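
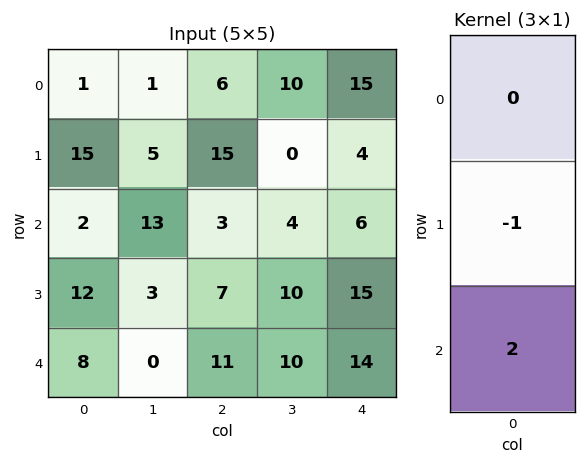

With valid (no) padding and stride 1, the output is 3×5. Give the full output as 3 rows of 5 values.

-11 21 -9 8 8
22 -7 11 16 24
4 -3 15 10 13

Output[0,0]: The receptive field on the input at this output position is [1 / 15 / 2]. Elementwise product with the kernel and sum: 15·-1 + 2·2.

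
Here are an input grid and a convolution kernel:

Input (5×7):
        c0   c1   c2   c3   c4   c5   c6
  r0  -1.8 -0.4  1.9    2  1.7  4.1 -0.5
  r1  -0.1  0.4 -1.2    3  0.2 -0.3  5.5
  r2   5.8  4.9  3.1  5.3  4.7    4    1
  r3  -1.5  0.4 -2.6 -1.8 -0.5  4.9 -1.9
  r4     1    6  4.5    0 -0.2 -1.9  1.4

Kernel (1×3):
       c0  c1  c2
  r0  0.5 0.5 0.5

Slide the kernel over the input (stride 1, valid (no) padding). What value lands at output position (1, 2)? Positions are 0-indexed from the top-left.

1

The receptive field on the input at this output position is [-1.2 3 0.2]. Elementwise product with the kernel and sum: -1.2·0.5 + 3·0.5 + 0.2·0.5.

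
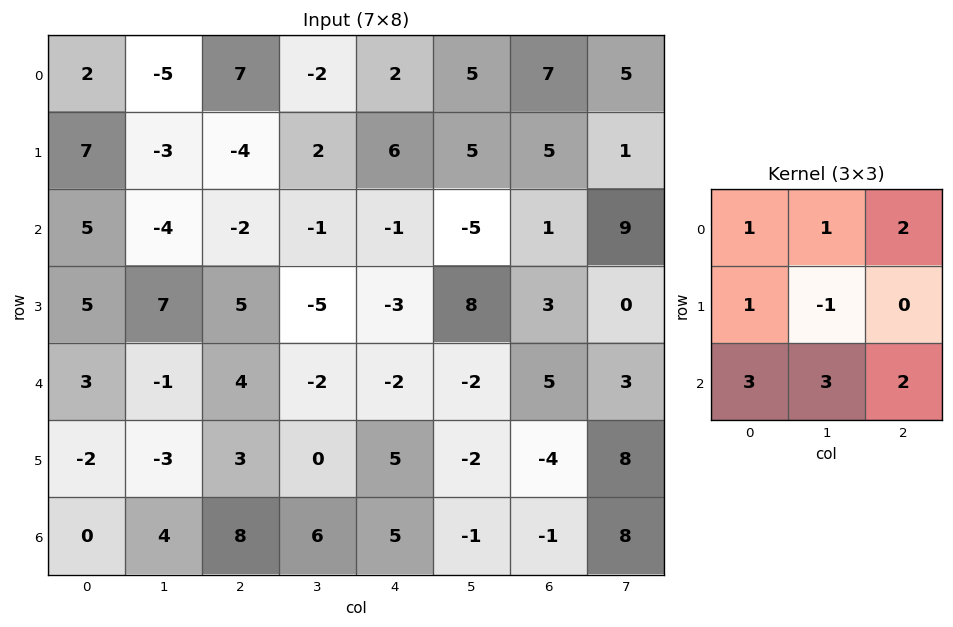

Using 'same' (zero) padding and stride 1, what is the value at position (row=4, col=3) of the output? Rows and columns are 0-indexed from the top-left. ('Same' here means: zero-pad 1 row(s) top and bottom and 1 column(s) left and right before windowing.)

19

The receptive field on the zero-padded input at this output position is [5 -5 -3 / 4 -2 -2 / 3 0 5]. Elementwise product with the kernel and sum: 5·1 + -5·1 + -3·2 + 4·1 + -2·-1 + 3·3 + 0·3 + 5·2.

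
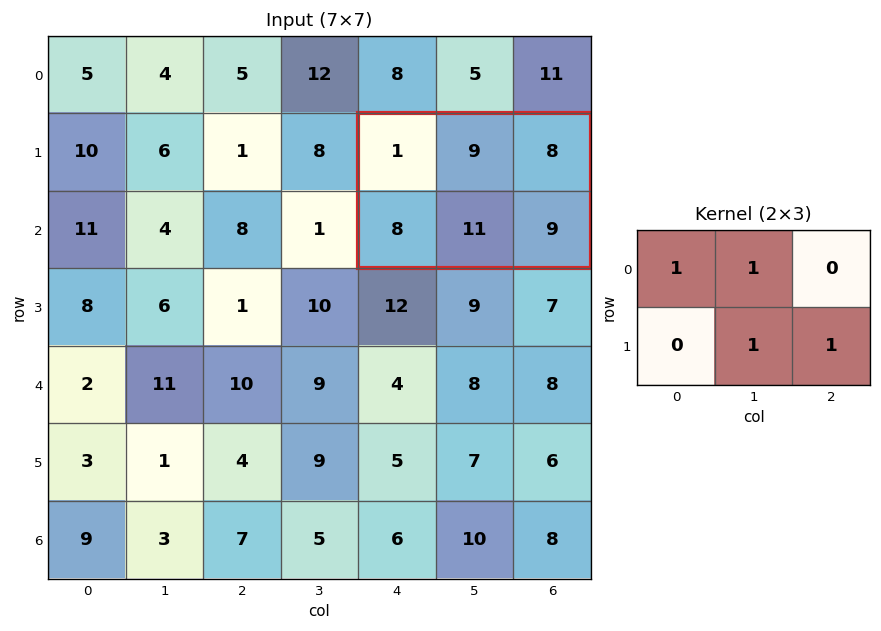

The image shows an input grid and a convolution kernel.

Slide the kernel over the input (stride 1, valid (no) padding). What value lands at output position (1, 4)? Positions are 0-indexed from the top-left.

The receptive field on the input at this output position is [1 9 8 / 8 11 9]. Elementwise product with the kernel and sum: 1·1 + 9·1 + 11·1 + 9·1.

30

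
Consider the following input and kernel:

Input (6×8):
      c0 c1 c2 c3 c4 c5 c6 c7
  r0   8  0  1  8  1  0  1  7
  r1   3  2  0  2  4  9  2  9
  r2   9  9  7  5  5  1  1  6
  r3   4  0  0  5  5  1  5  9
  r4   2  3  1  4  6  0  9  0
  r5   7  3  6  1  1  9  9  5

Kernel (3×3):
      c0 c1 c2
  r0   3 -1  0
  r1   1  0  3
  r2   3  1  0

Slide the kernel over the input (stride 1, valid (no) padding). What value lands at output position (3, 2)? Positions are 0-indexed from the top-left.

The receptive field on the input at this output position is [0 5 5 / 1 4 6 / 6 1 1]. Elementwise product with the kernel and sum: 0·3 + 5·-1 + 1·1 + 6·3 + 6·3 + 1·1.

33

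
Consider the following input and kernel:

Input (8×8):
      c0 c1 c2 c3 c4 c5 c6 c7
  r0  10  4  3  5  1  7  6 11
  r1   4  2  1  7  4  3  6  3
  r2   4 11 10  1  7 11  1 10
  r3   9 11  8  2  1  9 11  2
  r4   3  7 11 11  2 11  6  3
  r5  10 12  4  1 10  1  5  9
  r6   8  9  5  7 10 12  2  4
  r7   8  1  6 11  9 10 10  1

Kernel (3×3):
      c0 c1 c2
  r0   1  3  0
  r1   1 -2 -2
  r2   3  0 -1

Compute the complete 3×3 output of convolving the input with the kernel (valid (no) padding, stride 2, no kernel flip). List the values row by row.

22 20 28
6 46 1
21 31 61

Output[0,0]: The receptive field on the input at this output position is [10 4 3 / 4 2 1 / 4 11 10]. Elementwise product with the kernel and sum: 10·1 + 4·3 + 4·1 + 2·-2 + 1·-2 + 4·3 + 10·-1.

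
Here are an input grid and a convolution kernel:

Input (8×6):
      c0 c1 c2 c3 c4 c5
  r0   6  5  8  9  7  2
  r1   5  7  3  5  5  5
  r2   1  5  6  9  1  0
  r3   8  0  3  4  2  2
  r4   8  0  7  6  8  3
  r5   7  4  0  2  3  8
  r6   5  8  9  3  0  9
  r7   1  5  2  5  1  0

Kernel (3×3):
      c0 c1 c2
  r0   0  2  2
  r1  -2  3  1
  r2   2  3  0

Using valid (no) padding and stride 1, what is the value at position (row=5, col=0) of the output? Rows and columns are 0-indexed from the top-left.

48

The receptive field on the input at this output position is [7 4 0 / 5 8 9 / 1 5 2]. Elementwise product with the kernel and sum: 4·2 + 0·2 + 5·-2 + 8·3 + 9·1 + 1·2 + 5·3.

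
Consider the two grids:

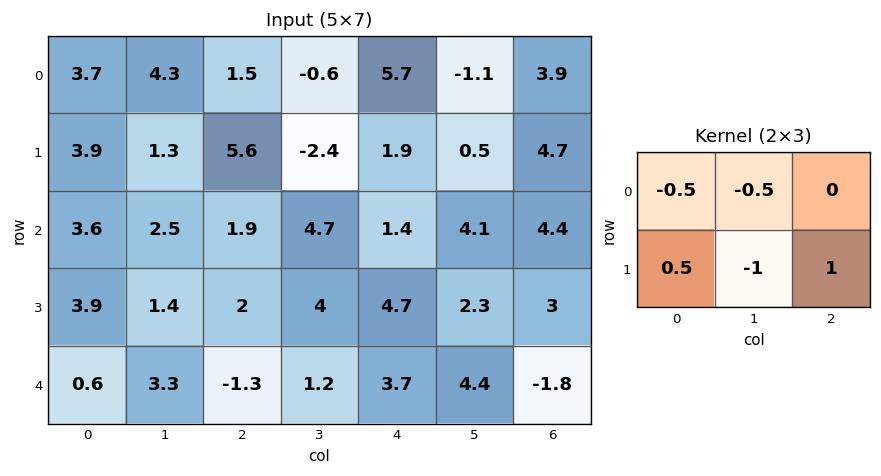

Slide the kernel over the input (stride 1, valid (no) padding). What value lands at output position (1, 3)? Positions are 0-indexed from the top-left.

5.3

The receptive field on the input at this output position is [-2.4 1.9 0.5 / 4.7 1.4 4.1]. Elementwise product with the kernel and sum: -2.4·-0.5 + 1.9·-0.5 + 4.7·0.5 + 1.4·-1 + 4.1·1.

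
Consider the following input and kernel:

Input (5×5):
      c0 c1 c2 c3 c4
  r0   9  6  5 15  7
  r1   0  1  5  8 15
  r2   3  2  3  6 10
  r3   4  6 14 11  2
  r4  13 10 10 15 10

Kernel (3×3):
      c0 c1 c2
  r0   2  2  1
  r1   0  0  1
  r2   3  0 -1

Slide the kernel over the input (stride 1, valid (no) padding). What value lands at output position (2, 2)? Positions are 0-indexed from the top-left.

The receptive field on the input at this output position is [3 6 10 / 14 11 2 / 10 15 10]. Elementwise product with the kernel and sum: 3·2 + 6·2 + 10·1 + 2·1 + 10·3 + 10·-1.

50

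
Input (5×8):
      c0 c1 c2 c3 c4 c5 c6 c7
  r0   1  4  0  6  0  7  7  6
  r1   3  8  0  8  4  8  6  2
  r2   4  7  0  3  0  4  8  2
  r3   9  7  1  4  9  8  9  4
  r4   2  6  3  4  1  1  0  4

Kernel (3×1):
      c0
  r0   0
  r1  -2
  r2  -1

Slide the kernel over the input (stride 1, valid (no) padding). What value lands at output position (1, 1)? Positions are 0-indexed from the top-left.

The receptive field on the input at this output position is [8 / 7 / 7]. Elementwise product with the kernel and sum: 7·-2 + 7·-1.

-21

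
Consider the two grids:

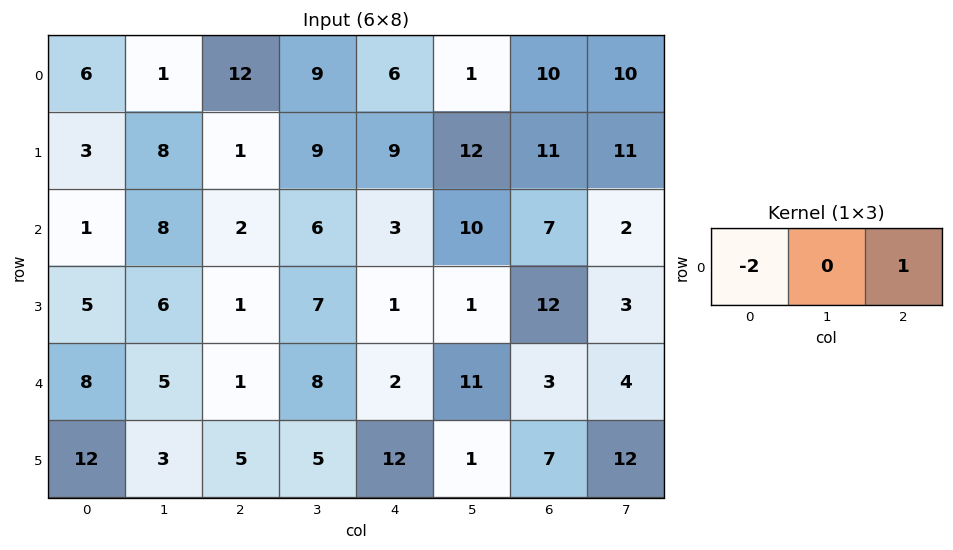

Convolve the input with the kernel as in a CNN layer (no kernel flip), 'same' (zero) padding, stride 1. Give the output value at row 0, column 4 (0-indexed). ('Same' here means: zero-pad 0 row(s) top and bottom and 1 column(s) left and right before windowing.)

-17

The receptive field on the zero-padded input at this output position is [9 6 1]. Elementwise product with the kernel and sum: 9·-2 + 1·1.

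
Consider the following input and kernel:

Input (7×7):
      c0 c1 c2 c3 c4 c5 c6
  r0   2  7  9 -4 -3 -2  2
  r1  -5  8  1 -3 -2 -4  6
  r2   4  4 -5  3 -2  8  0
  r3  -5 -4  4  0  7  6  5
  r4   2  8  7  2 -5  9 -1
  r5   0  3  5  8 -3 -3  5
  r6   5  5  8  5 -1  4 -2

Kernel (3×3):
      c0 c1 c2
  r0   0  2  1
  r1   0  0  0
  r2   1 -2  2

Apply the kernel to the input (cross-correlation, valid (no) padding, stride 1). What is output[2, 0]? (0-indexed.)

The receptive field on the input at this output position is [4 4 -5 / -5 -4 4 / 2 8 7]. Elementwise product with the kernel and sum: 4·2 + -5·1 + 2·1 + 8·-2 + 7·2.

3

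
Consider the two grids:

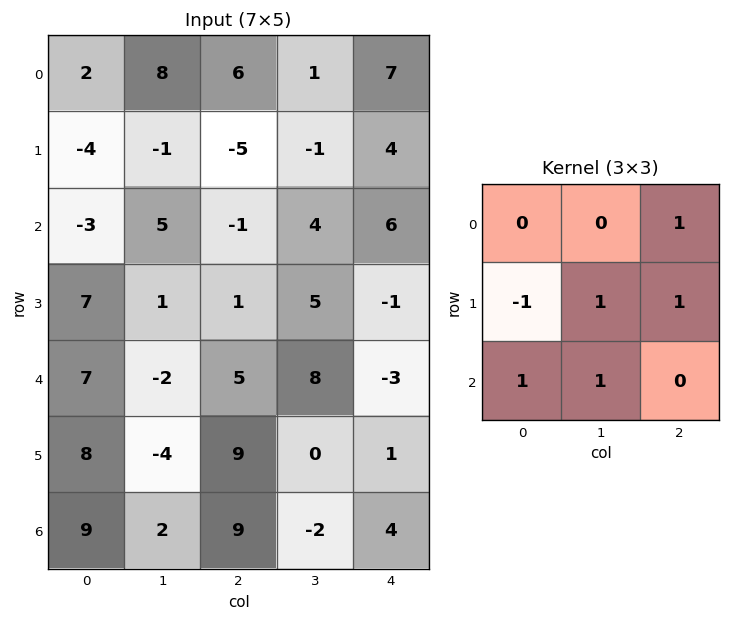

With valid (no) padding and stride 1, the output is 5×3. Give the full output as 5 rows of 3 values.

6 0 18
10 -1 21
-1 12 22
1 25 8
13 32 -4

Output[0,0]: The receptive field on the input at this output position is [2 8 6 / -4 -1 -5 / -3 5 -1]. Elementwise product with the kernel and sum: 6·1 + -4·-1 + -1·1 + -5·1 + -3·1 + 5·1.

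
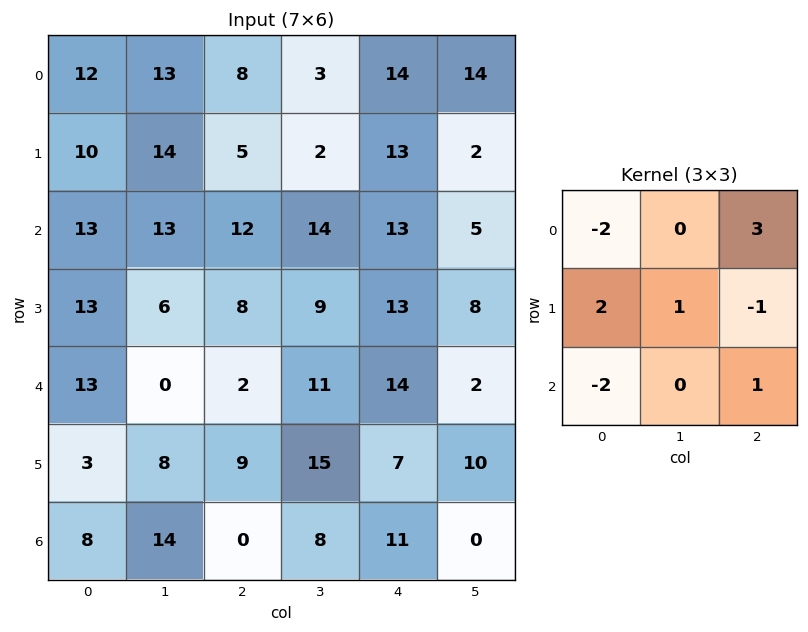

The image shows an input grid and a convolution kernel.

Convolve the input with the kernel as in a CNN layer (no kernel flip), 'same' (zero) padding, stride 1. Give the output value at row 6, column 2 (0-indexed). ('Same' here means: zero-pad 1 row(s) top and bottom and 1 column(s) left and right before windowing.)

The receptive field on the zero-padded input at this output position is [8 9 15 / 14 0 8 / 0 0 0]. Elementwise product with the kernel and sum: 8·-2 + 15·3 + 14·2 + 0·1 + 8·-1 + 0·-2 + 0·1.

49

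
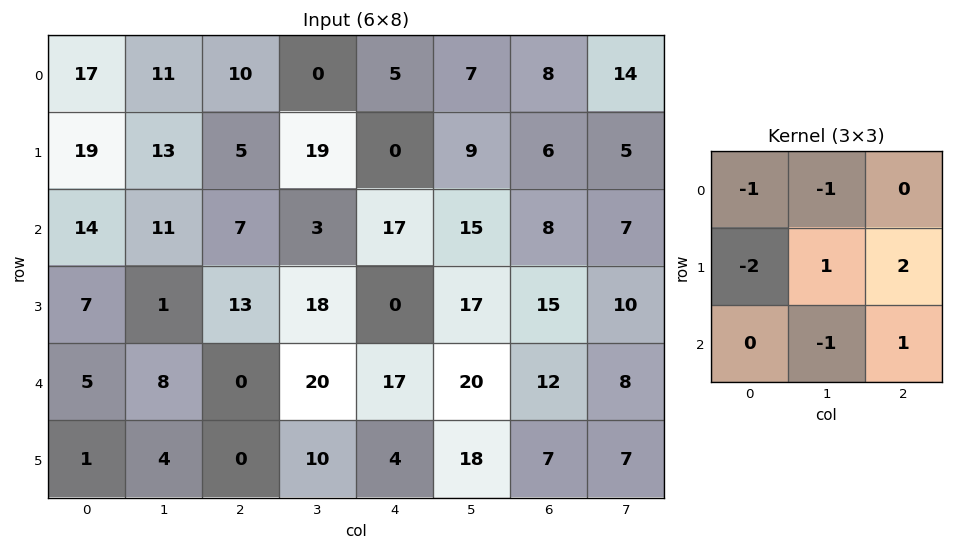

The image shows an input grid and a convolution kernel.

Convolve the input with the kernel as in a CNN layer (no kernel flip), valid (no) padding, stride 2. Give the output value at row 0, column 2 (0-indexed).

2

The receptive field on the input at this output position is [5 7 8 / 0 9 6 / 17 15 8]. Elementwise product with the kernel and sum: 5·-1 + 7·-1 + 0·-2 + 9·1 + 6·2 + 15·-1 + 8·1.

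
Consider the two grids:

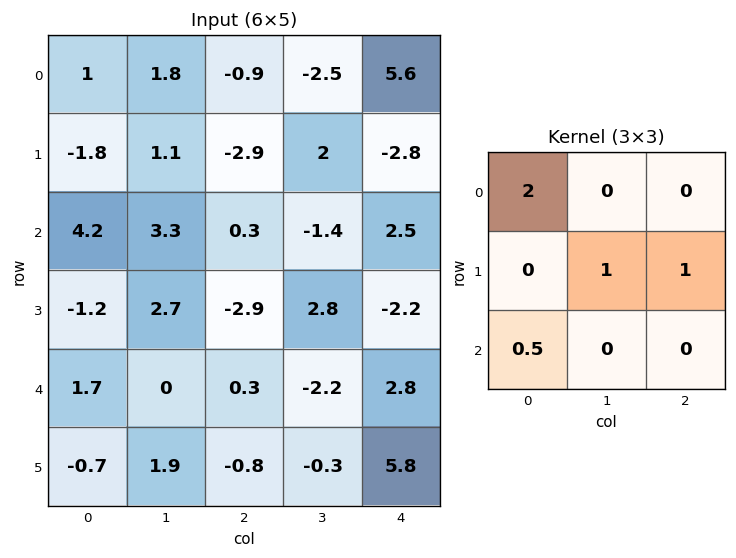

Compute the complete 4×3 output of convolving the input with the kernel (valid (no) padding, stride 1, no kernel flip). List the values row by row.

2.3 4.35 -2.45
-0.6 2.45 -6.15
9.05 6.5 1.35
-2.45 4.45 -5.6

Output[0,0]: The receptive field on the input at this output position is [1 1.8 -0.9 / -1.8 1.1 -2.9 / 4.2 3.3 0.3]. Elementwise product with the kernel and sum: 1·2 + 1.1·1 + -2.9·1 + 4.2·0.5.
Output[0,1]: The receptive field on the input at this output position is [1.8 -0.9 -2.5 / 1.1 -2.9 2 / 3.3 0.3 -1.4]. Elementwise product with the kernel and sum: 1.8·2 + -2.9·1 + 2·1 + 3.3·0.5.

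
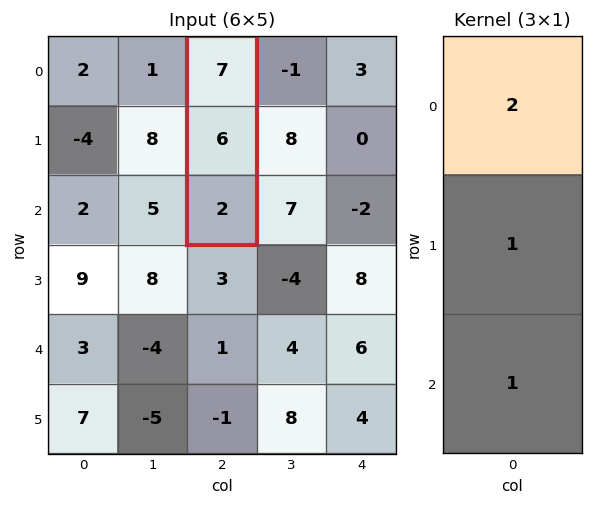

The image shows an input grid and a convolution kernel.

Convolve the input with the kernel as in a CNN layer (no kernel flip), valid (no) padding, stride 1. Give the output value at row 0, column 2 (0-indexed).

The receptive field on the input at this output position is [7 / 6 / 2]. Elementwise product with the kernel and sum: 7·2 + 6·1 + 2·1.

22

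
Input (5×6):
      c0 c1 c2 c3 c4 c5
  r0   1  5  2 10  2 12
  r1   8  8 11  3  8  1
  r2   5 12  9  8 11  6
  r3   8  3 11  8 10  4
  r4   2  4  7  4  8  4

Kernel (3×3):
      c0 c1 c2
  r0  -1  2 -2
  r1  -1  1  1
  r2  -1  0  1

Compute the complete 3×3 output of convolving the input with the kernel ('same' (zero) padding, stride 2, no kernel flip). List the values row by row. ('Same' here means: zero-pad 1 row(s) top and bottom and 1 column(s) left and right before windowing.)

Output[0,0]: The receptive field on the zero-padded input at this output position is [0 0 0 / 0 1 5 / 0 8 8]. Elementwise product with the kernel and sum: 0·-1 + 0·2 + 0·-2 + 0·-1 + 1·1 + 5·1 + 0·-1 + 8·1.
Output[0,1]: The receptive field on the zero-padded input at this output position is [0 0 0 / 5 2 10 / 8 11 3]. Elementwise product with the kernel and sum: 0·-1 + 0·2 + 0·-2 + 5·-1 + 2·1 + 10·1 + 8·-1 + 3·1.

14 2 2
20 18 16
16 10 12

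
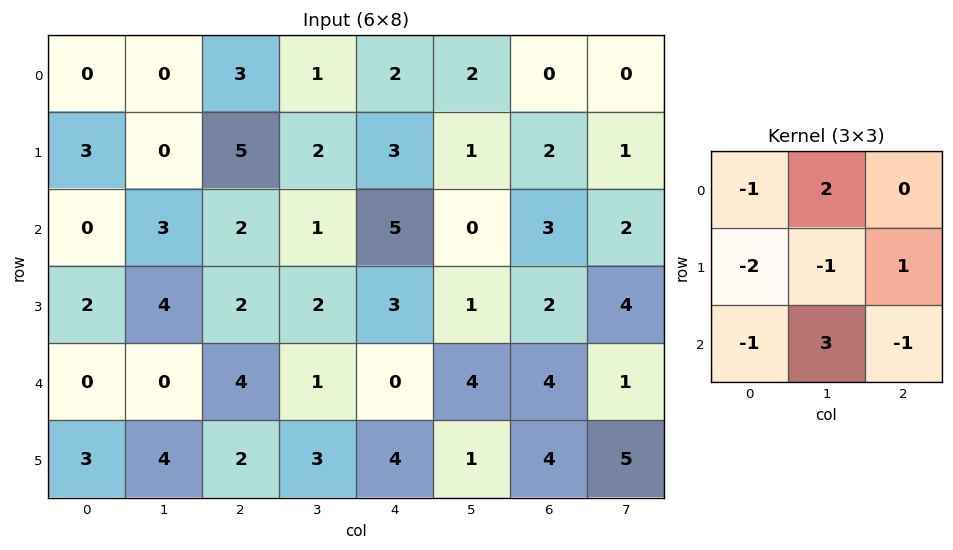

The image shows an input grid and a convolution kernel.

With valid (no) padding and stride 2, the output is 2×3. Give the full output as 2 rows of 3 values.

Output[0,0]: The receptive field on the input at this output position is [0 0 3 / 3 0 5 / 0 3 2]. Elementwise product with the kernel and sum: 0·-1 + 0·2 + 3·-2 + 0·-1 + 5·1 + 0·-1 + 3·3 + 2·-1.
Output[0,1]: The receptive field on the input at this output position is [3 1 2 / 5 2 3 / 2 1 5]. Elementwise product with the kernel and sum: 3·-1 + 1·2 + 5·-2 + 2·-1 + 3·1 + 2·-1 + 1·3 + 5·-1.

6 -14 -11
-4 -4 -2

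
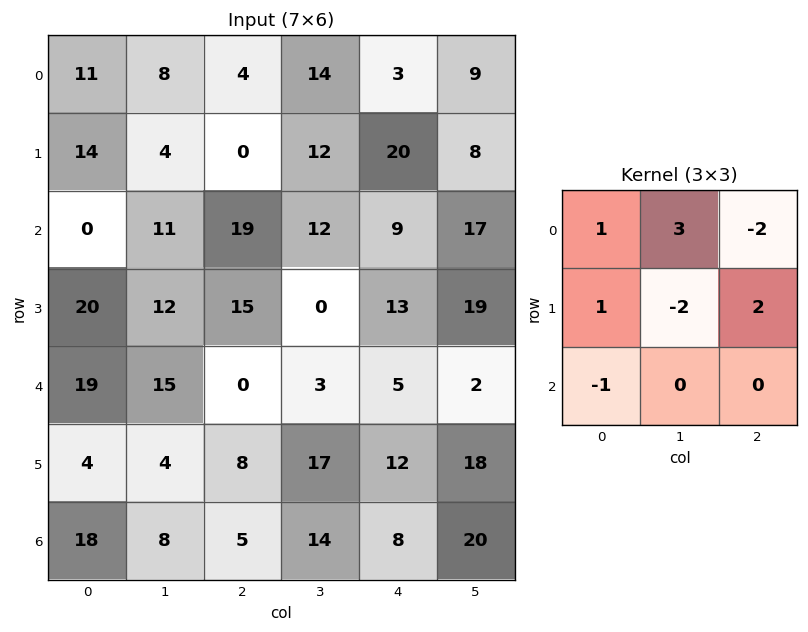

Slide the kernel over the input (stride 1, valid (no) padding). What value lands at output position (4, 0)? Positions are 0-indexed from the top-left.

The receptive field on the input at this output position is [19 15 0 / 4 4 8 / 18 8 5]. Elementwise product with the kernel and sum: 19·1 + 15·3 + 0·-2 + 4·1 + 4·-2 + 8·2 + 18·-1.

58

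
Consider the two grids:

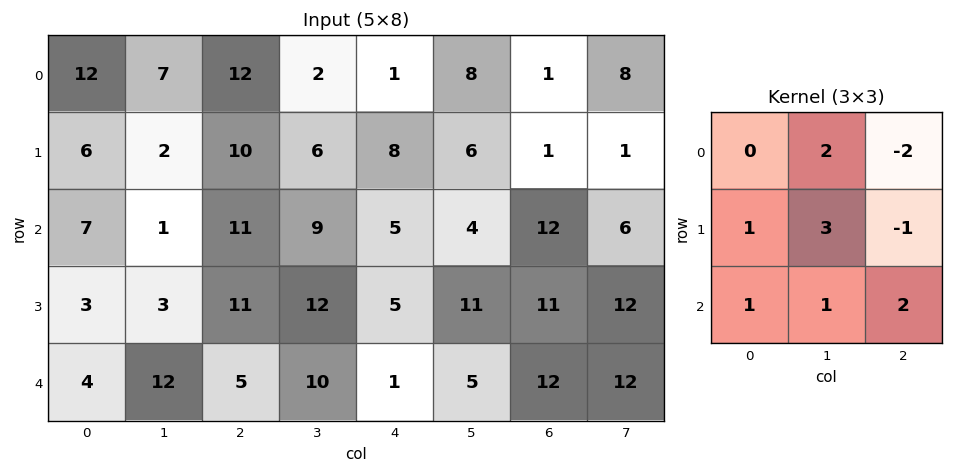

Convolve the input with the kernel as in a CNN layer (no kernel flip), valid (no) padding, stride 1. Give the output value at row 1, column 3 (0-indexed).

63

The receptive field on the input at this output position is [6 8 6 / 9 5 4 / 12 5 11]. Elementwise product with the kernel and sum: 8·2 + 6·-2 + 9·1 + 5·3 + 4·-1 + 12·1 + 5·1 + 11·2.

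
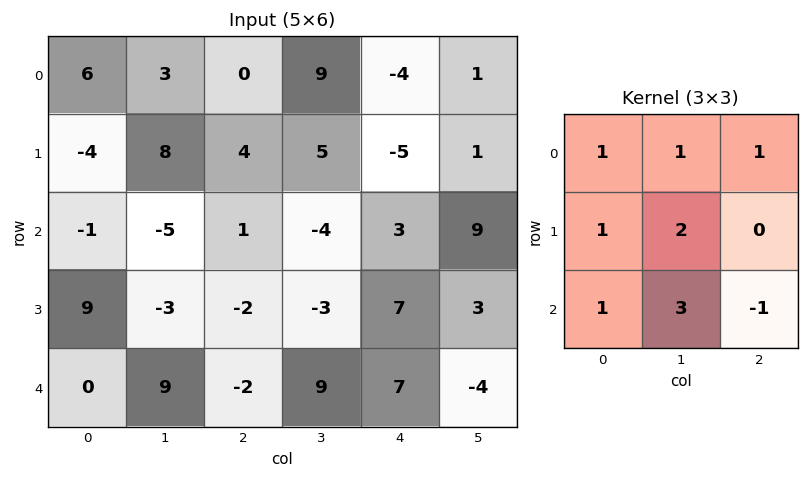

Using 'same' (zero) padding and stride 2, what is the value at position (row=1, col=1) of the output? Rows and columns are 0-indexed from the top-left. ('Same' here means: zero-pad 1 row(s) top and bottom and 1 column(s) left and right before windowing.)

The receptive field on the zero-padded input at this output position is [8 4 5 / -5 1 -4 / -3 -2 -3]. Elementwise product with the kernel and sum: 8·1 + 4·1 + 5·1 + -5·1 + 1·2 + -3·1 + -2·3 + -3·-1.

8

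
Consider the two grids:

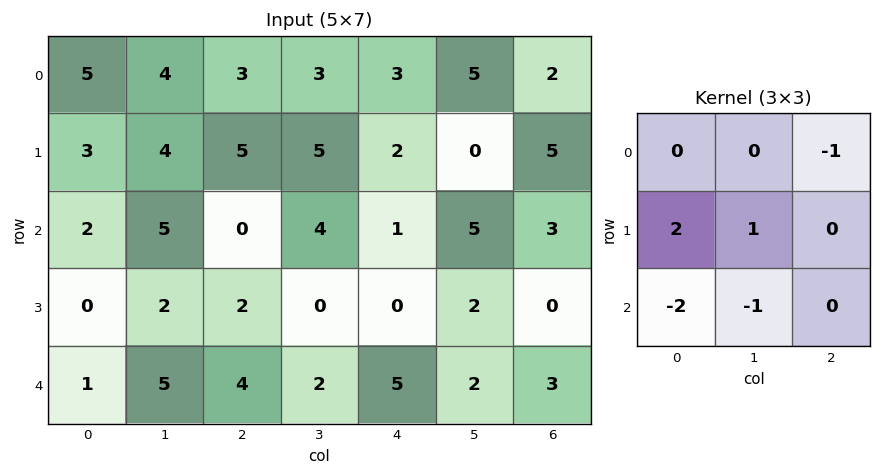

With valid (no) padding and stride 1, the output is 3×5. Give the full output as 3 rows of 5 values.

Output[0,0]: The receptive field on the input at this output position is [5 4 3 / 3 4 5 / 2 5 0]. Elementwise product with the kernel and sum: 3·-1 + 3·2 + 4·1 + 2·-2 + 5·-1.
Output[0,1]: The receptive field on the input at this output position is [4 3 3 / 4 5 5 / 5 0 4]. Elementwise product with the kernel and sum: 3·-1 + 4·2 + 5·1 + 5·-2 + 0·-1.

-2 0 8 -2 -5
2 -1 -2 9 0
-5 -12 -7 -14 -13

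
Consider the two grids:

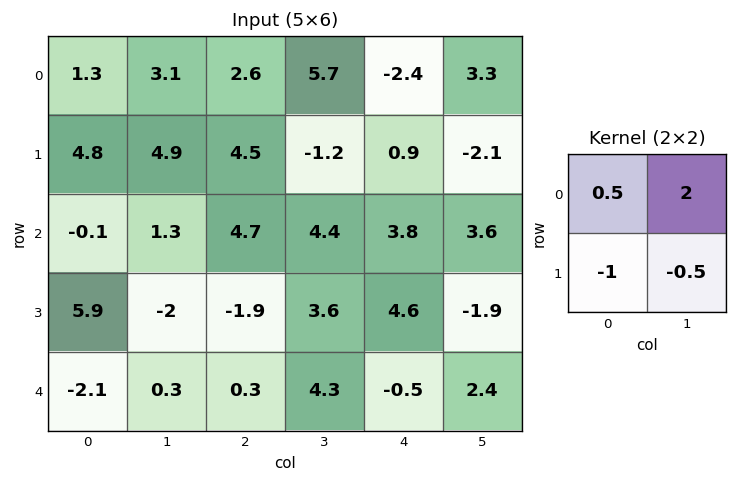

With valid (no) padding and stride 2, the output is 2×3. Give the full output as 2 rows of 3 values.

Output[0,0]: The receptive field on the input at this output position is [1.3 3.1 / 4.8 4.9]. Elementwise product with the kernel and sum: 1.3·0.5 + 3.1·2 + 4.8·-1 + 4.9·-0.5.
Output[0,1]: The receptive field on the input at this output position is [2.6 5.7 / 4.5 -1.2]. Elementwise product with the kernel and sum: 2.6·0.5 + 5.7·2 + 4.5·-1 + -1.2·-0.5.

-0.4 8.8 5.55
-2.35 11.25 5.45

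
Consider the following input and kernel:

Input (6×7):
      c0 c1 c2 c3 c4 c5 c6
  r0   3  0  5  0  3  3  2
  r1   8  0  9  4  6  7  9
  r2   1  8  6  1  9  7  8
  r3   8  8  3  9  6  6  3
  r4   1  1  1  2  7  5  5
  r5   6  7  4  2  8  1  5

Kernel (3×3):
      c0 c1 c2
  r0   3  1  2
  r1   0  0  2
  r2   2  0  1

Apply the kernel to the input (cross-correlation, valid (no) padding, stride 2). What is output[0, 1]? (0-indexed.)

The receptive field on the input at this output position is [5 0 3 / 9 4 6 / 6 1 9]. Elementwise product with the kernel and sum: 5·3 + 0·1 + 3·2 + 6·2 + 6·2 + 9·1.

54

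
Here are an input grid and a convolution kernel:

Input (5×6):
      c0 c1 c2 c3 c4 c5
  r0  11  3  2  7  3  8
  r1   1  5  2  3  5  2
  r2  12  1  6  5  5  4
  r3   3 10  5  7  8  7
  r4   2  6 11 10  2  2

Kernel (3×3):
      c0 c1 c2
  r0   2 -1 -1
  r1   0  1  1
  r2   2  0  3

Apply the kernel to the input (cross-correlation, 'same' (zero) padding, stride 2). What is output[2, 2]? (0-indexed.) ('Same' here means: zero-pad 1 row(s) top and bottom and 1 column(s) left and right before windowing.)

3

The receptive field on the zero-padded input at this output position is [7 8 7 / 10 2 2 / 0 0 0]. Elementwise product with the kernel and sum: 7·2 + 8·-1 + 7·-1 + 2·1 + 2·1 + 0·2 + 0·3.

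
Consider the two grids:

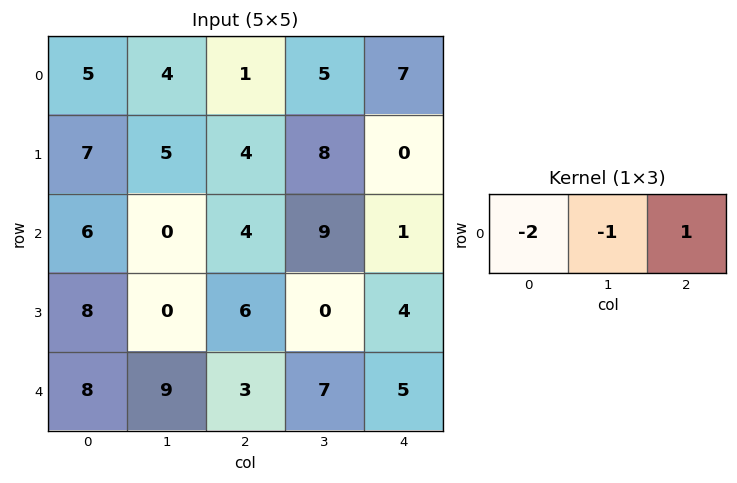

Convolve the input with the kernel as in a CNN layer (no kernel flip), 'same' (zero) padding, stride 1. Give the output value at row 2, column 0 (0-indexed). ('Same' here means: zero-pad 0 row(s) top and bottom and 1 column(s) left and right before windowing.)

-6

The receptive field on the zero-padded input at this output position is [0 6 0]. Elementwise product with the kernel and sum: 0·-2 + 6·-1 + 0·1.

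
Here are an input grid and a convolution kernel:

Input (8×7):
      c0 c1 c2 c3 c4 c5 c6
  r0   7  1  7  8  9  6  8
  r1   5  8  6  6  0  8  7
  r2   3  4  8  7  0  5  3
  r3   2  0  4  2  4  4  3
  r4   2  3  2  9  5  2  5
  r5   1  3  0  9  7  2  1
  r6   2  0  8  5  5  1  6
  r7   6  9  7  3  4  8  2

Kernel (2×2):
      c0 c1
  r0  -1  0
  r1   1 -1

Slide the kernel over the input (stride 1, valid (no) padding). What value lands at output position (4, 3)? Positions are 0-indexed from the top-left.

-7

The receptive field on the input at this output position is [9 5 / 9 7]. Elementwise product with the kernel and sum: 9·-1 + 9·1 + 7·-1.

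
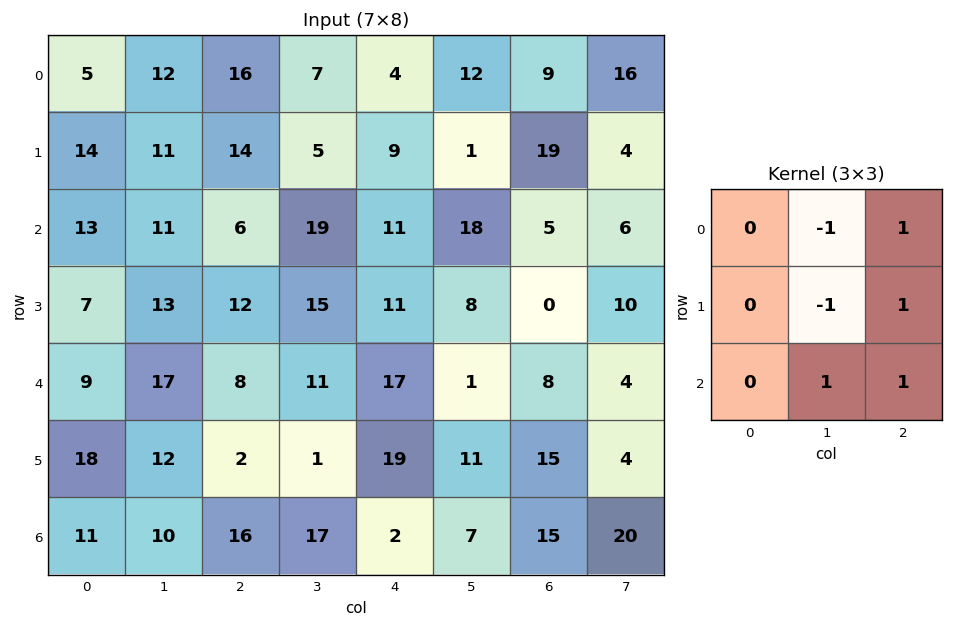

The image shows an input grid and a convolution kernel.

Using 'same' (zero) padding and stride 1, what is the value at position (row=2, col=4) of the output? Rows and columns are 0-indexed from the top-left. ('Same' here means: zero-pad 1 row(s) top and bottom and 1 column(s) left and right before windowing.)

The receptive field on the zero-padded input at this output position is [5 9 1 / 19 11 18 / 15 11 8]. Elementwise product with the kernel and sum: 9·-1 + 1·1 + 11·-1 + 18·1 + 11·1 + 8·1.

18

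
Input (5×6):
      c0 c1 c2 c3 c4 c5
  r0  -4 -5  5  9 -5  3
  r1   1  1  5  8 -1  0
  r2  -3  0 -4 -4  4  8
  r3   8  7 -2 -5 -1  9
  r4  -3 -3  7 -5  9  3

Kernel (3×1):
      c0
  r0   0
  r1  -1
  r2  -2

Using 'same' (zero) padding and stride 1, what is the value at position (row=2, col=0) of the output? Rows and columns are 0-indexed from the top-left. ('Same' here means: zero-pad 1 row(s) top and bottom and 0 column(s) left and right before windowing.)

-13

The receptive field on the zero-padded input at this output position is [1 / -3 / 8]. Elementwise product with the kernel and sum: -3·-1 + 8·-2.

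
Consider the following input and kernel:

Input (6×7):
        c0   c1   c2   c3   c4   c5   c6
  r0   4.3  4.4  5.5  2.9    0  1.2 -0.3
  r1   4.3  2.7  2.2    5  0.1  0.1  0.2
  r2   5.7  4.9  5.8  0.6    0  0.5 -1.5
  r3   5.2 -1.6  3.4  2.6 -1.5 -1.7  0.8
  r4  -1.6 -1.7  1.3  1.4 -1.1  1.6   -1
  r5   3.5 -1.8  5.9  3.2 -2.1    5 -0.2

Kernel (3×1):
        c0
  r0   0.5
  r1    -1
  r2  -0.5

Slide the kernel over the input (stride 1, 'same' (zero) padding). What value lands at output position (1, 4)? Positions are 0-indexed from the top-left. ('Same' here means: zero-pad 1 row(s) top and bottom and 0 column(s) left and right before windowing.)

-0.1

The receptive field on the zero-padded input at this output position is [0 / 0.1 / 0]. Elementwise product with the kernel and sum: 0·0.5 + 0.1·-1 + 0·-0.5.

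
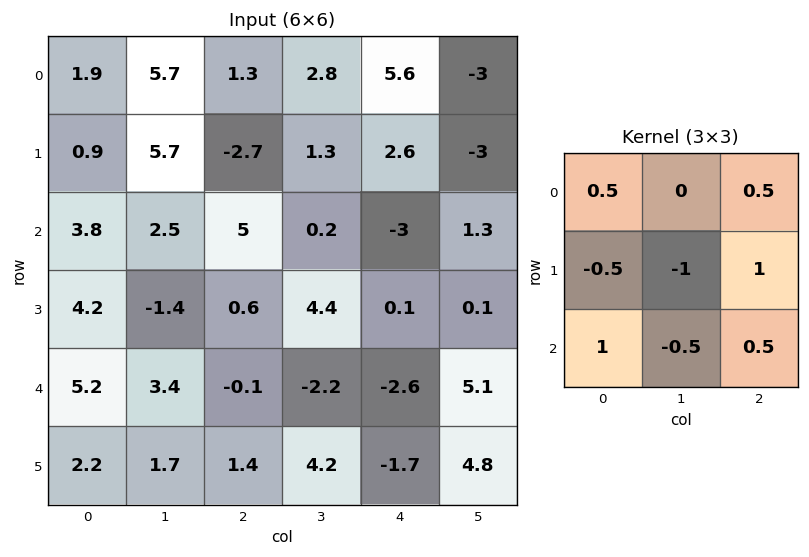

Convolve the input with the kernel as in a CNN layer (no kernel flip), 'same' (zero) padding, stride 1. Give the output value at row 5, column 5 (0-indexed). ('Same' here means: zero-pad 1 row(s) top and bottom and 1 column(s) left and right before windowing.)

-5.25

The receptive field on the zero-padded input at this output position is [-2.6 5.1 0 / -1.7 4.8 0 / 0 0 0]. Elementwise product with the kernel and sum: -2.6·0.5 + 0·0.5 + -1.7·-0.5 + 4.8·-1 + 0·1 + 0·1 + 0·-0.5 + 0·0.5.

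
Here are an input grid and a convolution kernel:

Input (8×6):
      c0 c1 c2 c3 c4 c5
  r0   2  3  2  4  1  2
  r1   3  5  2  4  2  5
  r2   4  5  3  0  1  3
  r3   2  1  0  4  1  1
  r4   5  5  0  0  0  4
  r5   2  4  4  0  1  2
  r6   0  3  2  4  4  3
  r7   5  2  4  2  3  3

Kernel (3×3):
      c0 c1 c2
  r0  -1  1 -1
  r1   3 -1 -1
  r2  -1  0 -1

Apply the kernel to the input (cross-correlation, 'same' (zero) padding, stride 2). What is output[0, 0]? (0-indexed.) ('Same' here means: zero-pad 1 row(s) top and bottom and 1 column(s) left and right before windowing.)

-10

The receptive field on the zero-padded input at this output position is [0 0 0 / 0 2 3 / 0 3 5]. Elementwise product with the kernel and sum: 0·-1 + 0·1 + 0·-1 + 0·3 + 2·-1 + 3·-1 + 0·-1 + 5·-1.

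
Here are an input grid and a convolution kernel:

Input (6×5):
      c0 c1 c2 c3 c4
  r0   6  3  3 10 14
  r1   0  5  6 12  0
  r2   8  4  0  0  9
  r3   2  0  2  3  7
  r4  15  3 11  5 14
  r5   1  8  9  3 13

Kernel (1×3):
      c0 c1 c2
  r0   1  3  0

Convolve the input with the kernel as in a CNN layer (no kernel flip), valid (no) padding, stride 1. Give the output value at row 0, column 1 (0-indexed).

The receptive field on the input at this output position is [3 3 10]. Elementwise product with the kernel and sum: 3·1 + 3·3.

12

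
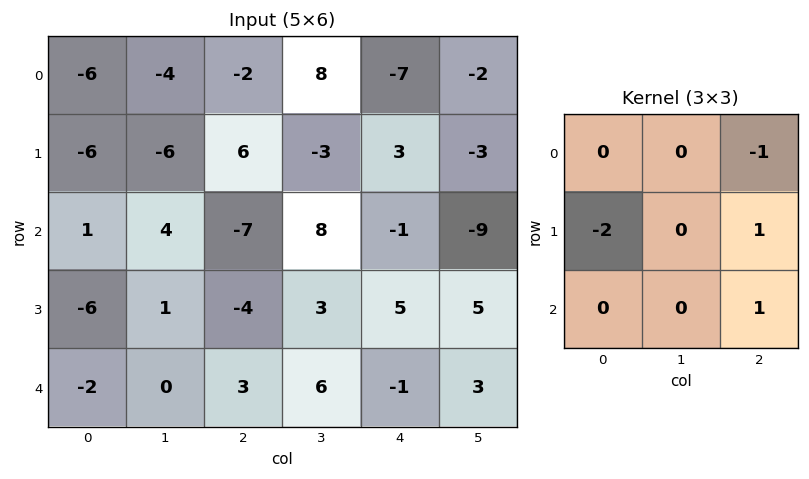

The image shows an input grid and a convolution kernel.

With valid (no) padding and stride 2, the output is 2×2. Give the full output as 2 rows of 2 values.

Output[0,0]: The receptive field on the input at this output position is [-6 -4 -2 / -6 -6 6 / 1 4 -7]. Elementwise product with the kernel and sum: -2·-1 + -6·-2 + 6·1 + -7·1.

13 -3
18 13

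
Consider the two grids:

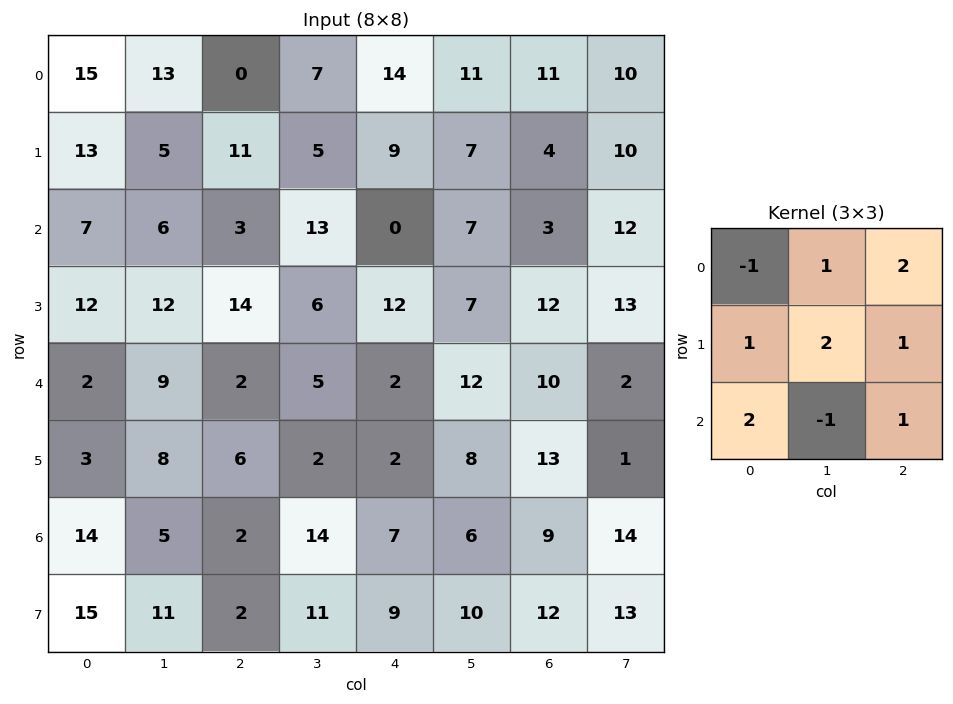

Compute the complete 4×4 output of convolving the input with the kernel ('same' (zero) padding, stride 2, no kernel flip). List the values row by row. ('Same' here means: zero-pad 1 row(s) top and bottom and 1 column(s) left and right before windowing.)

35 24 54 63
43 57 45 57
54 44 51 69
48 56 73 66

Output[0,0]: The receptive field on the zero-padded input at this output position is [0 0 0 / 0 15 13 / 0 13 5]. Elementwise product with the kernel and sum: 0·-1 + 0·1 + 0·2 + 0·1 + 15·2 + 13·1 + 0·2 + 13·-1 + 5·1.
Output[0,1]: The receptive field on the zero-padded input at this output position is [0 0 0 / 13 0 7 / 5 11 5]. Elementwise product with the kernel and sum: 0·-1 + 0·1 + 0·2 + 13·1 + 0·2 + 7·1 + 5·2 + 11·-1 + 5·1.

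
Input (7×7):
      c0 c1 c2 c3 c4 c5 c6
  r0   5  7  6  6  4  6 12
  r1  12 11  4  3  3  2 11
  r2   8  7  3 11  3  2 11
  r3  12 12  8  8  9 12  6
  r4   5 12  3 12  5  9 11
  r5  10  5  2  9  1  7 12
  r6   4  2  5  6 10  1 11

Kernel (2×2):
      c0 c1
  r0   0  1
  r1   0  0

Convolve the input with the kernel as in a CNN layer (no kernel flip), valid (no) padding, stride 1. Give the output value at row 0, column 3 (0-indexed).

4

The receptive field on the input at this output position is [6 4 / 3 3]. Elementwise product with the kernel and sum: 4·1.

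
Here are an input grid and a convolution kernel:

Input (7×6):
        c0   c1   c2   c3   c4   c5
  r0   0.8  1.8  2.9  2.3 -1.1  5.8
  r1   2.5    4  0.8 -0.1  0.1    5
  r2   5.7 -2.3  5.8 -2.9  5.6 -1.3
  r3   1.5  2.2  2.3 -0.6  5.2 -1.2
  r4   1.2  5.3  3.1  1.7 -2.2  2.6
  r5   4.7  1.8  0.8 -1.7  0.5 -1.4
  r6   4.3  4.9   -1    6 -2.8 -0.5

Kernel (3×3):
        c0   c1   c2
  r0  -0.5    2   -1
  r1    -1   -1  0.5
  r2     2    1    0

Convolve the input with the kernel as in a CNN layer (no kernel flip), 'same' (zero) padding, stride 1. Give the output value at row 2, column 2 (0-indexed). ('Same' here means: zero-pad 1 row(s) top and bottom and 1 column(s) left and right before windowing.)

1.45

The receptive field on the zero-padded input at this output position is [4 0.8 -0.1 / -2.3 5.8 -2.9 / 2.2 2.3 -0.6]. Elementwise product with the kernel and sum: 4·-0.5 + 0.8·2 + -0.1·-1 + -2.3·-1 + 5.8·-1 + -2.9·0.5 + 2.2·2 + 2.3·1.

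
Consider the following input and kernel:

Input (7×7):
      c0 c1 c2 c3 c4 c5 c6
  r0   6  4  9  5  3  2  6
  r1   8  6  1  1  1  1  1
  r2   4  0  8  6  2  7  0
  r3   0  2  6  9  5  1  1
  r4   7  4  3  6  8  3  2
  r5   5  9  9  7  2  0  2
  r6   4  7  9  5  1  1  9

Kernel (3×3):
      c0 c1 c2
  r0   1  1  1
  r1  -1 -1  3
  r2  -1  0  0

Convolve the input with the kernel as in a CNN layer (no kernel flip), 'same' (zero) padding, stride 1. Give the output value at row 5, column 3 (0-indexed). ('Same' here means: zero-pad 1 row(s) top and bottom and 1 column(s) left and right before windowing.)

The receptive field on the zero-padded input at this output position is [3 6 8 / 9 7 2 / 9 5 1]. Elementwise product with the kernel and sum: 3·1 + 6·1 + 8·1 + 9·-1 + 7·-1 + 2·3 + 9·-1.

-2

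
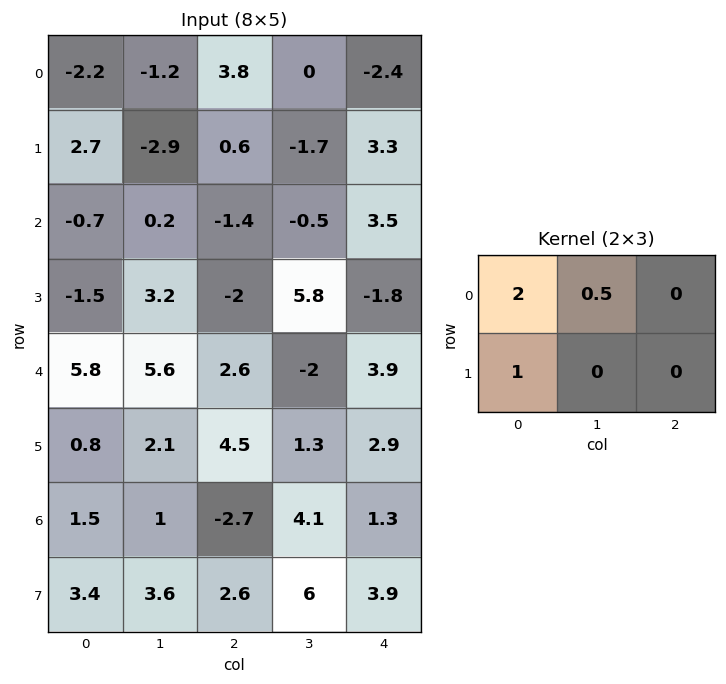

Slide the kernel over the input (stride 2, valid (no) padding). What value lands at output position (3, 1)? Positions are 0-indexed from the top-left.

The receptive field on the input at this output position is [-2.7 4.1 1.3 / 2.6 6 3.9]. Elementwise product with the kernel and sum: -2.7·2 + 4.1·0.5 + 2.6·1.

-0.75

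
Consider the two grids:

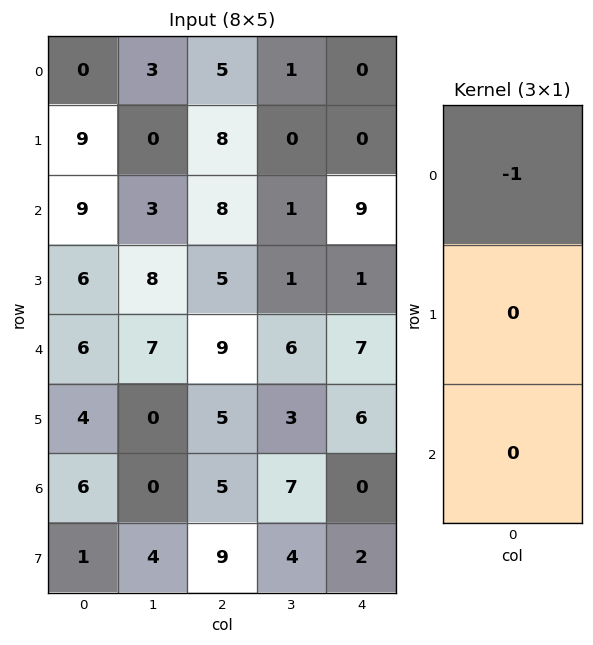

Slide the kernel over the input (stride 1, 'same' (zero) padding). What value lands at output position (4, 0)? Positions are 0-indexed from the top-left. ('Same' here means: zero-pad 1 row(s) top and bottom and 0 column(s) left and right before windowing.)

The receptive field on the zero-padded input at this output position is [6 / 6 / 4]. Elementwise product with the kernel and sum: 6·-1.

-6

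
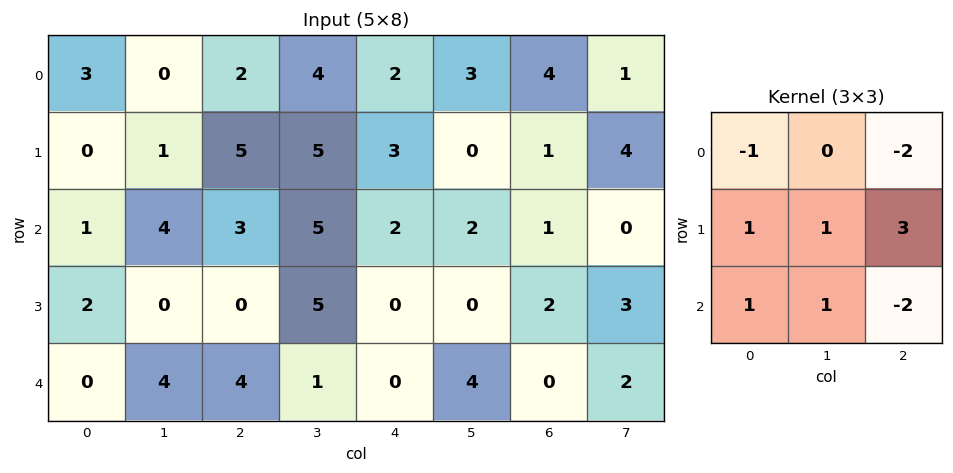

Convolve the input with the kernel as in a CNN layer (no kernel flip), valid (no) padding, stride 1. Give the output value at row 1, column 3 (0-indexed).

The receptive field on the input at this output position is [5 3 0 / 5 2 2 / 5 0 0]. Elementwise product with the kernel and sum: 5·-1 + 0·-2 + 5·1 + 2·1 + 2·3 + 5·1 + 0·1 + 0·-2.

13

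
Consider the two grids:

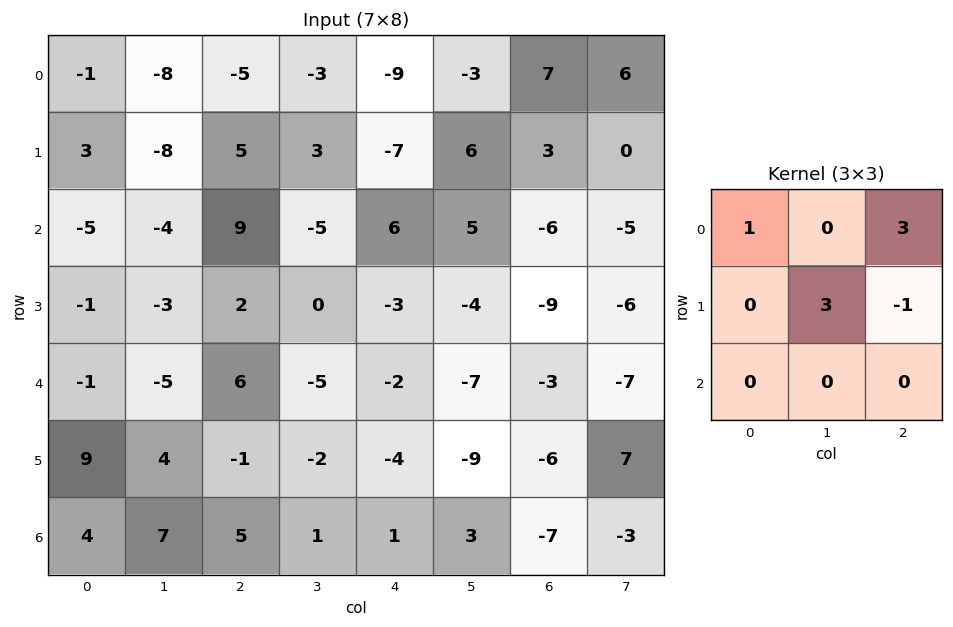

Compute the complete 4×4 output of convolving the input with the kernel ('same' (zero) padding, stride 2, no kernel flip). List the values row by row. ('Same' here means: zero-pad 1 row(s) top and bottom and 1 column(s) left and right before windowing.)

5 -12 -24 15
-35 33 34 -7
-7 20 -11 -24
17 12 -29 -6

Output[0,0]: The receptive field on the zero-padded input at this output position is [0 0 0 / 0 -1 -8 / 0 3 -8]. Elementwise product with the kernel and sum: 0·1 + 0·3 + -1·3 + -8·-1.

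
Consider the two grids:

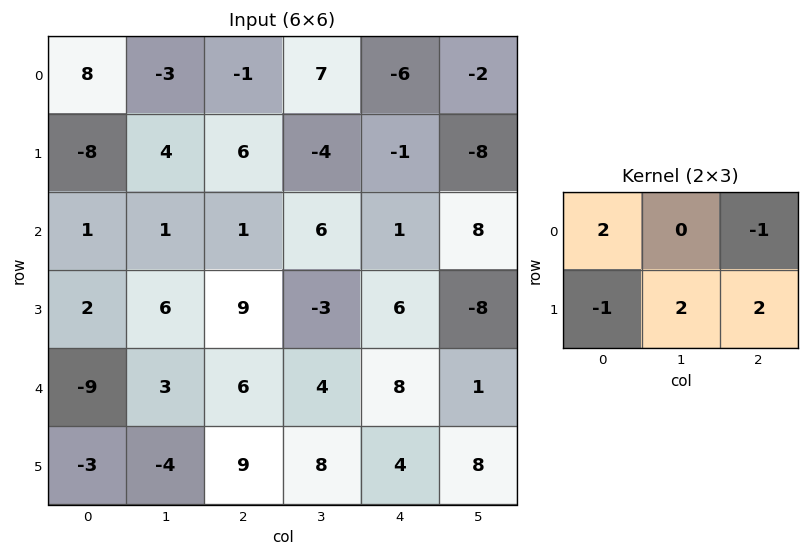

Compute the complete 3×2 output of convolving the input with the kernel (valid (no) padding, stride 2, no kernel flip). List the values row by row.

Output[0,0]: The receptive field on the input at this output position is [8 -3 -1 / -8 4 6]. Elementwise product with the kernel and sum: 8·2 + -1·-1 + -8·-1 + 4·2 + 6·2.

45 -12
29 -2
-11 19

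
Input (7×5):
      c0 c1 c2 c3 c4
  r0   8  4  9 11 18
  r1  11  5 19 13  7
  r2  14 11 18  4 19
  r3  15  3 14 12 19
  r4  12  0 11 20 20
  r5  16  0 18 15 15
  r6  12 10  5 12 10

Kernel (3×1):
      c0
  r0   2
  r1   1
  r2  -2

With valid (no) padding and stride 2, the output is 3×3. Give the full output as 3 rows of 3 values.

Output[0,0]: The receptive field on the input at this output position is [8 / 11 / 14]. Elementwise product with the kernel and sum: 8·2 + 11·1 + 14·-2.
Output[0,1]: The receptive field on the input at this output position is [9 / 19 / 18]. Elementwise product with the kernel and sum: 9·2 + 19·1 + 18·-2.

-1 1 5
19 28 17
16 30 35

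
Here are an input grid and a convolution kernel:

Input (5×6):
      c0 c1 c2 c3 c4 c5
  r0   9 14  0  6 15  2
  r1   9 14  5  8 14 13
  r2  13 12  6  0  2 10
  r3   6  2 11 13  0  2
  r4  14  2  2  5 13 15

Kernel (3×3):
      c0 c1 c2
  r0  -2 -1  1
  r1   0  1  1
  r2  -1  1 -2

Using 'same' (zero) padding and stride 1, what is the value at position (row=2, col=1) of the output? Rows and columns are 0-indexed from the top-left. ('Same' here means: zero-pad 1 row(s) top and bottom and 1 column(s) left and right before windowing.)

The receptive field on the zero-padded input at this output position is [9 14 5 / 13 12 6 / 6 2 11]. Elementwise product with the kernel and sum: 9·-2 + 14·-1 + 5·1 + 12·1 + 6·1 + 6·-1 + 2·1 + 11·-2.

-35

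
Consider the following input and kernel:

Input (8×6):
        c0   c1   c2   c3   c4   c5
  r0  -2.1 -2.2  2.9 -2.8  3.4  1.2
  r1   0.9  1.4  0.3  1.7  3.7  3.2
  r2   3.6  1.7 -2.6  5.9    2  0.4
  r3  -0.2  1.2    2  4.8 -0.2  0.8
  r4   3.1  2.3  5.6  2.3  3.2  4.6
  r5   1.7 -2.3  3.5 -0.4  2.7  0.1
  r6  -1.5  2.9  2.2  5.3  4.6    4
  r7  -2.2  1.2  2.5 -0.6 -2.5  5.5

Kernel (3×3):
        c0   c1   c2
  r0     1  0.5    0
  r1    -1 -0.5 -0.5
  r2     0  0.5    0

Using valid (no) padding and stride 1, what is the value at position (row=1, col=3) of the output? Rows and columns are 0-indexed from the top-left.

-3.65

The receptive field on the input at this output position is [1.7 3.7 3.2 / 5.9 2 0.4 / 4.8 -0.2 0.8]. Elementwise product with the kernel and sum: 1.7·1 + 3.7·0.5 + 5.9·-1 + 2·-0.5 + 0.4·-0.5 + -0.2·0.5.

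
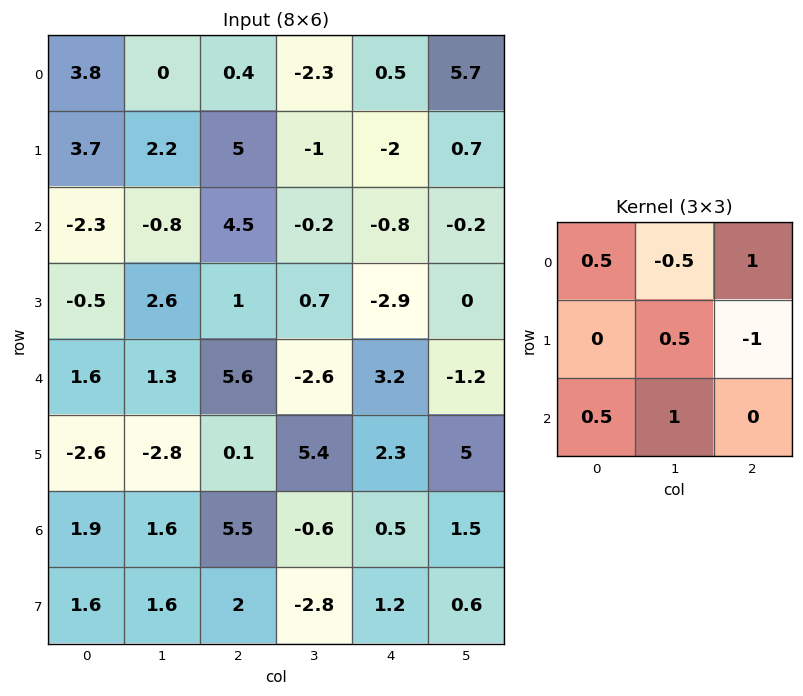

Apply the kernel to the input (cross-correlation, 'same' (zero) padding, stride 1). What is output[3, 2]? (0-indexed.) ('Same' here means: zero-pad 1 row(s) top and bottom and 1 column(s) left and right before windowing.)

3.2

The receptive field on the zero-padded input at this output position is [-0.8 4.5 -0.2 / 2.6 1 0.7 / 1.3 5.6 -2.6]. Elementwise product with the kernel and sum: -0.8·0.5 + 4.5·-0.5 + -0.2·1 + 1·0.5 + 0.7·-1 + 1.3·0.5 + 5.6·1.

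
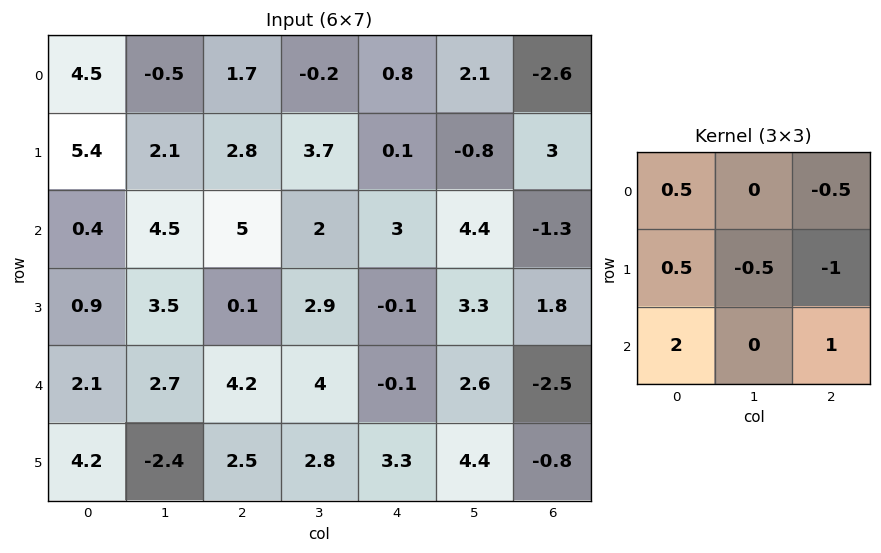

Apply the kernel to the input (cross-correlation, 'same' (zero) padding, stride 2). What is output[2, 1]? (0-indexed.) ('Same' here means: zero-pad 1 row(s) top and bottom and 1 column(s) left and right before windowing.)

-6.45

The receptive field on the zero-padded input at this output position is [3.5 0.1 2.9 / 2.7 4.2 4 / -2.4 2.5 2.8]. Elementwise product with the kernel and sum: 3.5·0.5 + 2.9·-0.5 + 2.7·0.5 + 4.2·-0.5 + 4·-1 + -2.4·2 + 2.8·1.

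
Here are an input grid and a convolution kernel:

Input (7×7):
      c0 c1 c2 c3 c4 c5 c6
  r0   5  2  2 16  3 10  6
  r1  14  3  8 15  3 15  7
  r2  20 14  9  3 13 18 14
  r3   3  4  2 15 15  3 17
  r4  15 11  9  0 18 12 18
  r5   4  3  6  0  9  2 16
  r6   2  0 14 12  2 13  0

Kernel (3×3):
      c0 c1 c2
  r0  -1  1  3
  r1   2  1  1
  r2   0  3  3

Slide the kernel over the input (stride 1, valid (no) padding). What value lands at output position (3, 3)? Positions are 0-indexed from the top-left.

72

The receptive field on the input at this output position is [15 15 3 / 0 18 12 / 0 9 2]. Elementwise product with the kernel and sum: 15·-1 + 15·1 + 3·3 + 0·2 + 18·1 + 12·1 + 9·3 + 2·3.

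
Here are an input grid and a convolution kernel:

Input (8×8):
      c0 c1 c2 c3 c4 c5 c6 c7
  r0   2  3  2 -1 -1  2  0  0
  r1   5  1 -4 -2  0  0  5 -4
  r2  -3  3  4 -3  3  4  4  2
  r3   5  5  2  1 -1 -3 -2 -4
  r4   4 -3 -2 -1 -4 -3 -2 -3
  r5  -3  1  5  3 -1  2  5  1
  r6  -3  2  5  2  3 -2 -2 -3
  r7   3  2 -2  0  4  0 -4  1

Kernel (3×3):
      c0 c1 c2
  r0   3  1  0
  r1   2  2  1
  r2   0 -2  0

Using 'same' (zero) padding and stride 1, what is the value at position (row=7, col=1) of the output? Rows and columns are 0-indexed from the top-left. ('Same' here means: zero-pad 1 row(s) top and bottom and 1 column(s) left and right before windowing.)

1

The receptive field on the zero-padded input at this output position is [-3 2 5 / 3 2 -2 / 0 0 0]. Elementwise product with the kernel and sum: -3·3 + 2·1 + 3·2 + 2·2 + -2·1 + 0·-2.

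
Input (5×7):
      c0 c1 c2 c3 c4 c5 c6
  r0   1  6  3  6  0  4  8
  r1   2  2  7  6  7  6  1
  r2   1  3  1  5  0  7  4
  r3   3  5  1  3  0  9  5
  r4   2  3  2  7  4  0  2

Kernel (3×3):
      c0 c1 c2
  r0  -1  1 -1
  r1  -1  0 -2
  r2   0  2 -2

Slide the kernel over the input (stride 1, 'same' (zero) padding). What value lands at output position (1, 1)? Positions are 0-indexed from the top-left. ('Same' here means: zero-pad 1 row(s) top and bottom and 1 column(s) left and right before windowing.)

-10

The receptive field on the zero-padded input at this output position is [1 6 3 / 2 2 7 / 1 3 1]. Elementwise product with the kernel and sum: 1·-1 + 6·1 + 3·-1 + 2·-1 + 7·-2 + 3·2 + 1·-2.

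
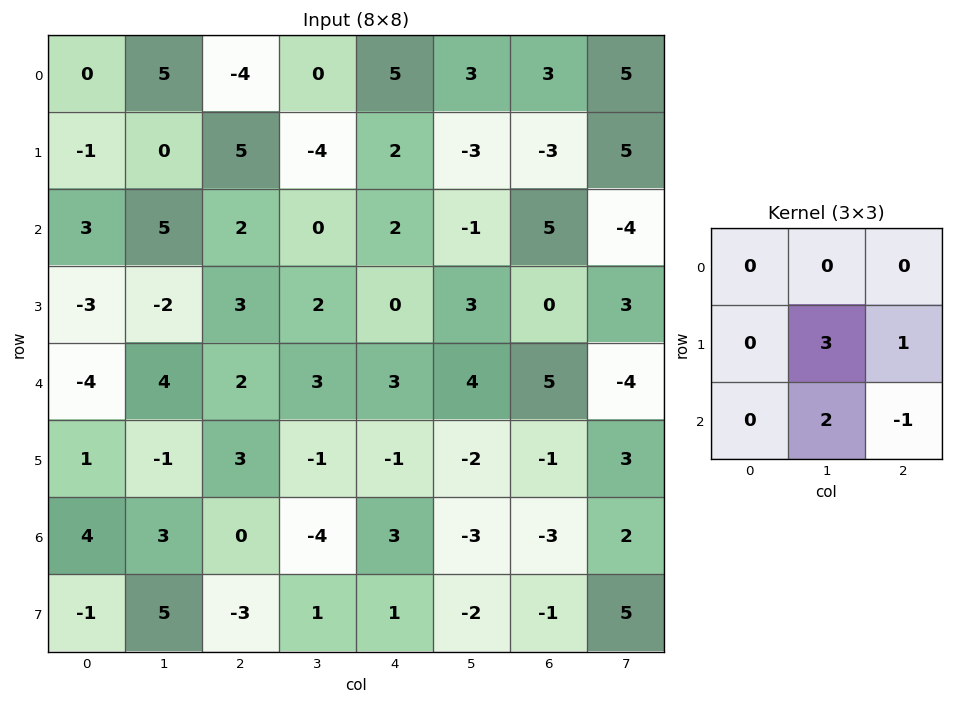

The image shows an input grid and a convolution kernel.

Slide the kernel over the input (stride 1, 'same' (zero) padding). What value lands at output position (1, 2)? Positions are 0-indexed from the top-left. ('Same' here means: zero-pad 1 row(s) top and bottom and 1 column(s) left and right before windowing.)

15

The receptive field on the zero-padded input at this output position is [5 -4 0 / 0 5 -4 / 5 2 0]. Elementwise product with the kernel and sum: 5·3 + -4·1 + 2·2 + 0·-1.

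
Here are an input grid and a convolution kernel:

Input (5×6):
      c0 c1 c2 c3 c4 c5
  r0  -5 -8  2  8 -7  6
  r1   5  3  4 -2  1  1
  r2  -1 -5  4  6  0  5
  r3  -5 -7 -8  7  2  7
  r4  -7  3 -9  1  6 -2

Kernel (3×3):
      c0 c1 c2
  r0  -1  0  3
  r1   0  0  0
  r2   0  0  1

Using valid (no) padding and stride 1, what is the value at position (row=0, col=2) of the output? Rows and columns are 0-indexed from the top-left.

-23

The receptive field on the input at this output position is [2 8 -7 / 4 -2 1 / 4 6 0]. Elementwise product with the kernel and sum: 2·-1 + -7·3 + 0·1.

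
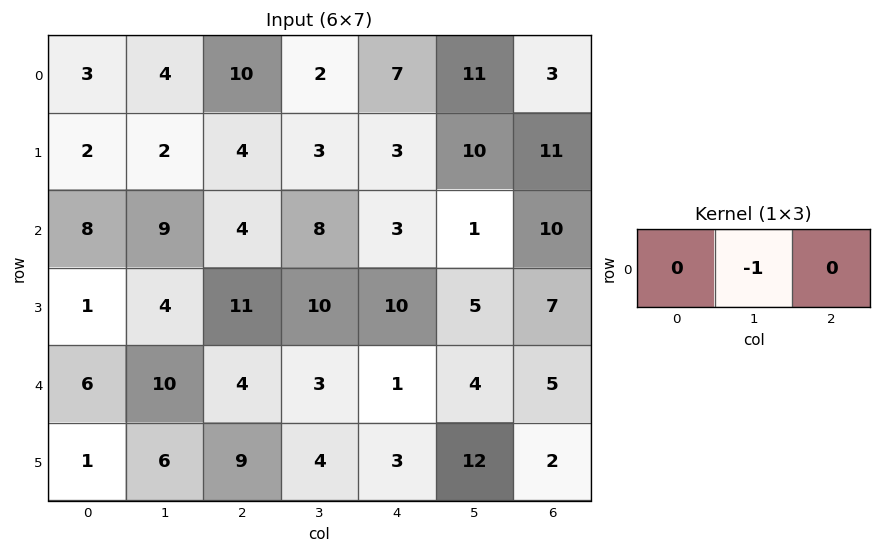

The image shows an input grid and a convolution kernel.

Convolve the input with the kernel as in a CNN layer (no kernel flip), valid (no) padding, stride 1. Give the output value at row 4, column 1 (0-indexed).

-4

The receptive field on the input at this output position is [10 4 3]. Elementwise product with the kernel and sum: 4·-1.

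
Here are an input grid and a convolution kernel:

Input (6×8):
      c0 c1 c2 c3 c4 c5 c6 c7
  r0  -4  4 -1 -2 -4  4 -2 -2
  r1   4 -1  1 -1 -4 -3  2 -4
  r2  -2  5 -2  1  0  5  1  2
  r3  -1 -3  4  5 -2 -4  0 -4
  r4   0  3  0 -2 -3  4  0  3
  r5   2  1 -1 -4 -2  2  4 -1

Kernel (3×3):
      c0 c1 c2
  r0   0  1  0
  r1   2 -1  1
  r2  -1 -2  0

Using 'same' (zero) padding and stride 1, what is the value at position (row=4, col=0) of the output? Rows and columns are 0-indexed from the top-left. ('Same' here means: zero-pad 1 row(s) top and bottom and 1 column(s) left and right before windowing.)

-2

The receptive field on the zero-padded input at this output position is [0 -1 -3 / 0 0 3 / 0 2 1]. Elementwise product with the kernel and sum: -1·1 + 0·2 + 0·-1 + 3·1 + 0·-1 + 2·-2.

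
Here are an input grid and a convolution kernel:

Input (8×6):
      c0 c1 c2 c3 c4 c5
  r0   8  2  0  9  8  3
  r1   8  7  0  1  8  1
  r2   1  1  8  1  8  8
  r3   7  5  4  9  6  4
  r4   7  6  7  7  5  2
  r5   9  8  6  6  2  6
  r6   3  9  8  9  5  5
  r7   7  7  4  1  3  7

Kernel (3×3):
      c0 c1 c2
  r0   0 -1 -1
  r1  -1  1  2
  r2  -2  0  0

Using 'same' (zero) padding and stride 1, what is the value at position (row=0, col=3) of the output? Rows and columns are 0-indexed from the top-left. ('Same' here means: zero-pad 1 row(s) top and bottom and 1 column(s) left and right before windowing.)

25

The receptive field on the zero-padded input at this output position is [0 0 0 / 0 9 8 / 0 1 8]. Elementwise product with the kernel and sum: 0·-1 + 0·-1 + 0·-1 + 9·1 + 8·2 + 0·-2.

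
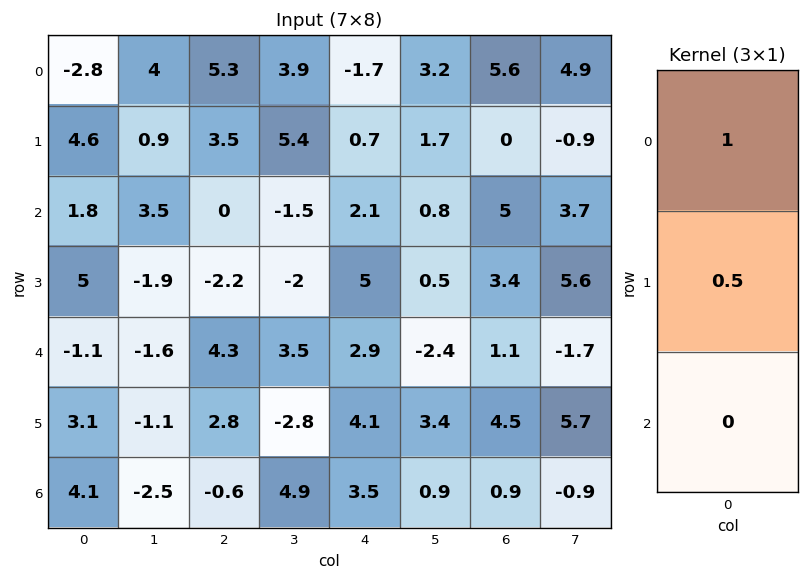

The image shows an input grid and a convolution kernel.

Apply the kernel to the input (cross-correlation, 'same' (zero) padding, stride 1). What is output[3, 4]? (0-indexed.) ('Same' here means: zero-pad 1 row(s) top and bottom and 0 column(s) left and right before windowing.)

4.6

The receptive field on the zero-padded input at this output position is [2.1 / 5 / 2.9]. Elementwise product with the kernel and sum: 2.1·1 + 5·0.5.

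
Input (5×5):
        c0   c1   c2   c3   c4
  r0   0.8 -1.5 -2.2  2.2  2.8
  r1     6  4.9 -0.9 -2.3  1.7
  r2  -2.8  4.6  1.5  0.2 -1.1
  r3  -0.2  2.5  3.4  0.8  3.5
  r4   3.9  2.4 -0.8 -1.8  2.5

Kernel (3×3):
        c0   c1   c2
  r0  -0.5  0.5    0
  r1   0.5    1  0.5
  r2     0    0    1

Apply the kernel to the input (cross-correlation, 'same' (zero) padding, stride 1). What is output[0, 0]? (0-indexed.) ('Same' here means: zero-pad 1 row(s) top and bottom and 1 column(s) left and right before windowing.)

The receptive field on the zero-padded input at this output position is [0 0 0 / 0 0.8 -1.5 / 0 6 4.9]. Elementwise product with the kernel and sum: 0·-0.5 + 0·0.5 + 0·0.5 + 0.8·1 + -1.5·0.5 + 4.9·1.

4.95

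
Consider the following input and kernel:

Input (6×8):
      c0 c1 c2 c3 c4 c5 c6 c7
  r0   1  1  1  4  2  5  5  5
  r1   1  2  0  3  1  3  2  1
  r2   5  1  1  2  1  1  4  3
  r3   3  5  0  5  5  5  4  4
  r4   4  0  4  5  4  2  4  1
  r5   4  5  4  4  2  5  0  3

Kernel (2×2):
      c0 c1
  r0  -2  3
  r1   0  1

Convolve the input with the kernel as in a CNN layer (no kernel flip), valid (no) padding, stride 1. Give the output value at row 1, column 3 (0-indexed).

The receptive field on the input at this output position is [3 1 / 2 1]. Elementwise product with the kernel and sum: 3·-2 + 1·3 + 1·1.

-2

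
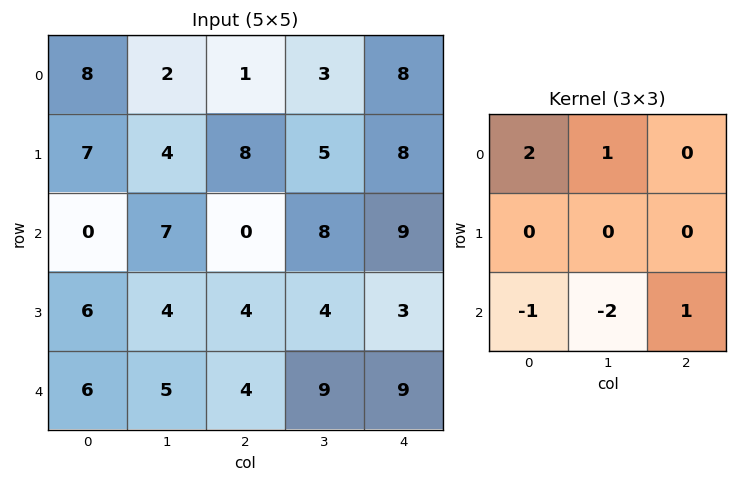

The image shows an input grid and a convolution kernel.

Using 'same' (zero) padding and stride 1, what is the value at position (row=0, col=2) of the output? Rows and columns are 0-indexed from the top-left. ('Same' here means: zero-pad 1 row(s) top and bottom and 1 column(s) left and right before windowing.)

The receptive field on the zero-padded input at this output position is [0 0 0 / 2 1 3 / 4 8 5]. Elementwise product with the kernel and sum: 0·2 + 0·1 + 4·-1 + 8·-2 + 5·1.

-15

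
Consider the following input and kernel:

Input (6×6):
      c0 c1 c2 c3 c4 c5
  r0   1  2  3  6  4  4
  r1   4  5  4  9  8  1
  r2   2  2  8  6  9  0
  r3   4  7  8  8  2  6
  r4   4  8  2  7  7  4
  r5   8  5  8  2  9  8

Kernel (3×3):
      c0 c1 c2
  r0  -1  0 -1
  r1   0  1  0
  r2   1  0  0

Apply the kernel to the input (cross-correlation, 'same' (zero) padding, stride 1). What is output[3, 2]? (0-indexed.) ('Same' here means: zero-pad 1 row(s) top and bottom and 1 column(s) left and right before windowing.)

The receptive field on the zero-padded input at this output position is [2 8 6 / 7 8 8 / 8 2 7]. Elementwise product with the kernel and sum: 2·-1 + 6·-1 + 8·1 + 8·1.

8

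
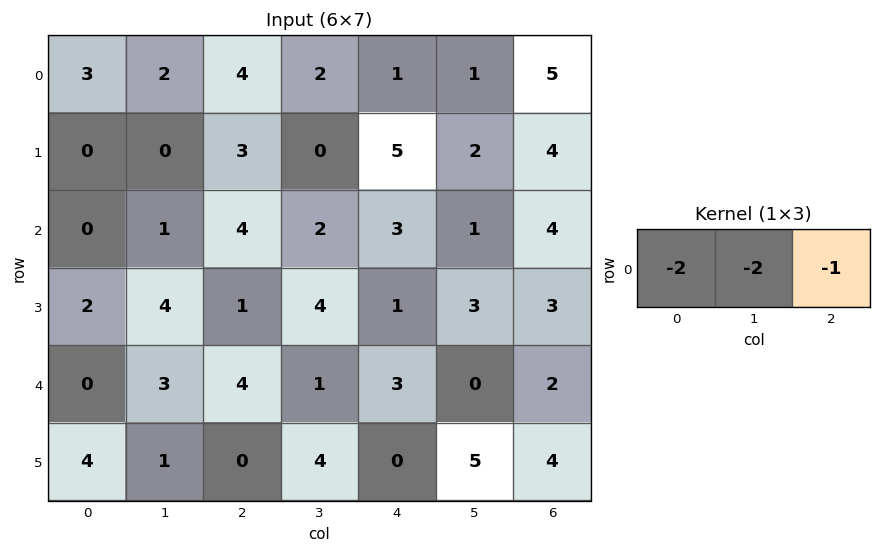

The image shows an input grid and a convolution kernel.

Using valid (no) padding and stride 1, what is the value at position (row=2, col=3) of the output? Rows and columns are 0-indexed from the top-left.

-11

The receptive field on the input at this output position is [2 3 1]. Elementwise product with the kernel and sum: 2·-2 + 3·-2 + 1·-1.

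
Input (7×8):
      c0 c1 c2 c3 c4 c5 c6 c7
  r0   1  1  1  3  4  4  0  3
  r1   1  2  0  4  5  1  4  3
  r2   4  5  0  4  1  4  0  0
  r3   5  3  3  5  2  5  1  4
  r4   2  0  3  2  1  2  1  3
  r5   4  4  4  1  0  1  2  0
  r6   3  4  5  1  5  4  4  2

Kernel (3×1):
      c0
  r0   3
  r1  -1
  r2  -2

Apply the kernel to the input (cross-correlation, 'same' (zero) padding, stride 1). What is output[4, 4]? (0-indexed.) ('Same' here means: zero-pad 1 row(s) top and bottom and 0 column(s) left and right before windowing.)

The receptive field on the zero-padded input at this output position is [2 / 1 / 0]. Elementwise product with the kernel and sum: 2·3 + 1·-1 + 0·-2.

5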